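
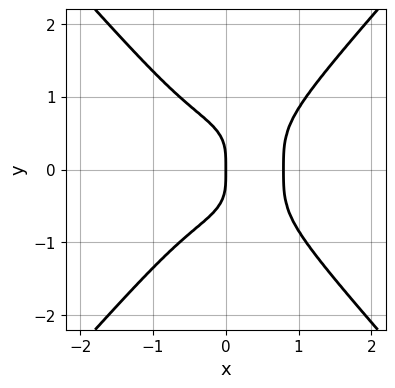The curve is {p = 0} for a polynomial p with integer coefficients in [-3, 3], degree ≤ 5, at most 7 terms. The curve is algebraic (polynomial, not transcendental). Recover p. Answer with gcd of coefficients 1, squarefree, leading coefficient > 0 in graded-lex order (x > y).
2*x^4 + x^2*y^2 - 2*y^4 - x*y^2 - x

First, deg p = 4. No degree-3 curve has this shape.
Then, symmetries: mirror symmetry y ↦ −y ⇒ only even powers of y.
Next, from the visible intercepts: it crosses the x-axis at the gridline x = 0; it crosses the y-axis at the gridline y = 0.
Finally, matching integer coefficients to the picture gives p.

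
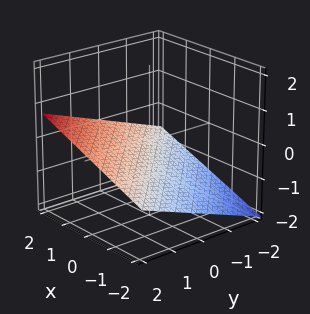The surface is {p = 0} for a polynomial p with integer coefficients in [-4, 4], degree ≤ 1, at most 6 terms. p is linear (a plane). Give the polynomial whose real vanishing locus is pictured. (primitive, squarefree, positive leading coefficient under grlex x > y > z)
x + y - 3*z - 2

1. Degree: the surface is flat (a plane), so deg p = 1.
2. Against the integer gridlines: it meets the x-axis at x = 2 (among the integer gridlines); one y-axis crossing is at y = 2.
3. Solving for integer coefficients yields p as stated.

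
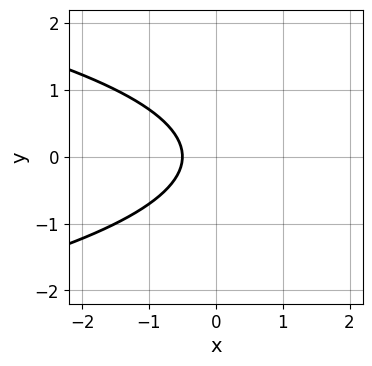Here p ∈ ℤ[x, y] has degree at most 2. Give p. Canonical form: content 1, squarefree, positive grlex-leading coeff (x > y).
The degree is 2 — no degree-1 curve has this shape.
Symmetries: it's symmetric under y → −y, forcing even powers of y.
From the visible intercepts: no y-intercept at any integer in the box.
Assembling these constraints gives the stated polynomial.

2*y^2 + 2*x + 1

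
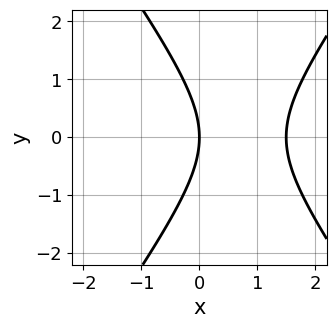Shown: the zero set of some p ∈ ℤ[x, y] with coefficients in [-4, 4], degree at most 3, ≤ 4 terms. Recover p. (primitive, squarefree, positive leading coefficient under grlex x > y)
First, deg p = 2.
Then, symmetries: it's symmetric under y → −y, forcing even powers of y.
Next, against the integer gridlines: it crosses the x-axis at the gridline x = 0; it crosses the y-axis at the gridline y = 0.
Finally, putting this together gives p.

2*x^2 - y^2 - 3*x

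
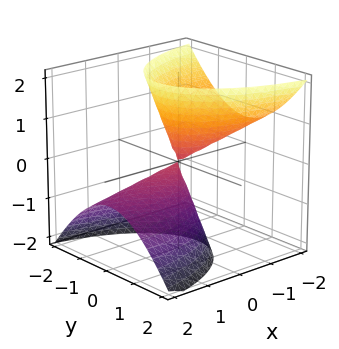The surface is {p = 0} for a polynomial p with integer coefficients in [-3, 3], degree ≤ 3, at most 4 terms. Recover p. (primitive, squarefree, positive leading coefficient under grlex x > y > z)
(a) The picture has 2 separate pieces. They look like related sheets of one shape, so recover p as a whole.
(b) deg p = 2. The shape is more complex than any degree-1 surface.
(c) Checking where it meets the axes: it meets the x-axis at x = 0 (among the integer gridlines); one z-axis crossing is at z = 0.
(d) Solving for integer coefficients yields p as stated.

x^2 + 3*x*z + 3*y^2 - z^2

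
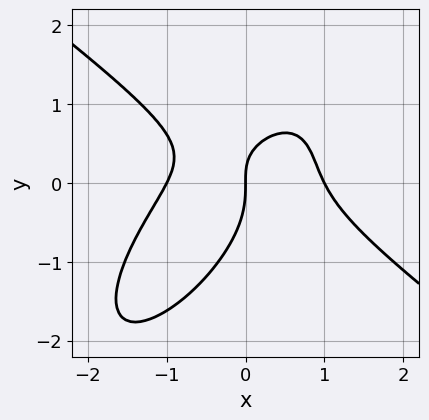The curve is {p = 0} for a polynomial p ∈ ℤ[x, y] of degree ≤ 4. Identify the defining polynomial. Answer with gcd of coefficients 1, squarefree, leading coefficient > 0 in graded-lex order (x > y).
x^3 - x*y^2 + y^3 + x*y - x

(a) deg p = 3.
(b) From the axis intercepts and sections: it crosses the y-axis at the gridline y = 0; among the integer gridlines, it crosses the x-axis at x ∈ {-1, 0, 1}.
(c) Putting this together gives p.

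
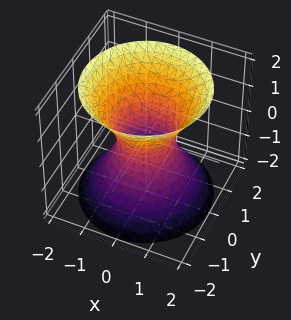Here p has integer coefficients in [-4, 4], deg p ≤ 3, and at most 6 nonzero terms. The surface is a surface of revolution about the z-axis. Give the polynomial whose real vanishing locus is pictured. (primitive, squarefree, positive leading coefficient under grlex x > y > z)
3*x^2 + 3*y^2 - 2*z^2 - 2

The degree is 2 — the shape is more complex than any degree-1 surface.
By symmetry, every cross-section ⟂ z is a circle, so x, y appear only via x² + y².
Checking where it meets the axes: a circular section at z = 2 has radius between 1 and 2; no z-intercept at any integer in the box.
These observations pin down the coefficients.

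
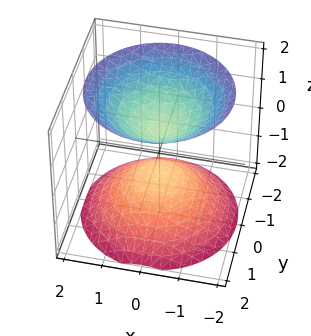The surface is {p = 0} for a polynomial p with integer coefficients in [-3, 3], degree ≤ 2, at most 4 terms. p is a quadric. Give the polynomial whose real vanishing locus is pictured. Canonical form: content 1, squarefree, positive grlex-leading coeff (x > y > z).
2*x^2 + 2*y^2 - 2*z^2 + 1

There are 2 components. Treating them together as one polynomial.
deg p = 2. Two separate bowl-shaped sheets opening away from each other; a quadric.
By symmetry, the z-axis is an axis of rotation, so x and y enter only as x² + y²; it's symmetric under z → −z, forcing even powers of z.
From the axis intercepts and sections: a circular section at z = 2 has radius between 1 and 2; it misses every integer gridline on the y-axis; no x-intercept at any integer in the box.
Matching integer coefficients to the picture gives p.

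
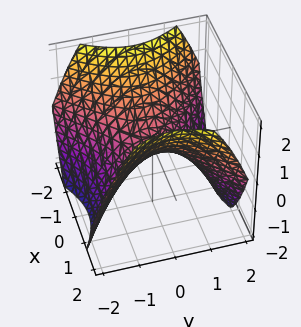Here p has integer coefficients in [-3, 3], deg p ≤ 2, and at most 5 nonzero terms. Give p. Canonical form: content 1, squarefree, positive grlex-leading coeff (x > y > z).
2*x^2 - 2*y^2 - 3*z

1. deg p = 2. A saddle surface; a quadric.
2. Symmetries: mirror symmetry x ↦ −x ⇒ only even powers of x; mirror symmetry y ↦ −y ⇒ only even powers of y.
3. Against the integer gridlines: it crosses the x-axis at the gridline x = 0; one y-axis crossing is at y = 0; it crosses the z-axis at the gridline z = 0.
4. Assembling these constraints gives the stated polynomial.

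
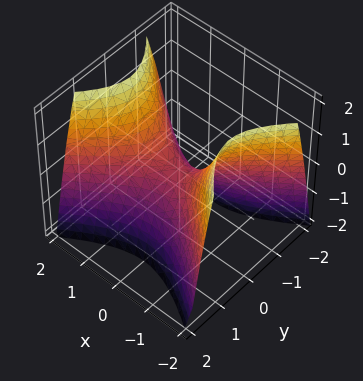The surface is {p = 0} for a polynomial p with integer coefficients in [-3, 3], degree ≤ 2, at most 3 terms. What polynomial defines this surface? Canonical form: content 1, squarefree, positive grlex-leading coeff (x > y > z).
deg p = 2. A hyperbolic paraboloid; a quadric.
Symmetries: mirror symmetry x ↦ −x ⇒ only even powers of x; it's symmetric under y → −y, forcing even powers of y.
Checking where it meets the axes: one z-axis crossing is at z = 0; it crosses the y-axis at the gridline y = 0; it crosses the x-axis at the gridline x = 0.
Matching integer coefficients to the picture gives p.

2*x^2 - 3*y^2 - 2*z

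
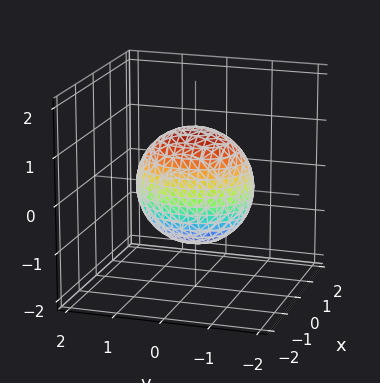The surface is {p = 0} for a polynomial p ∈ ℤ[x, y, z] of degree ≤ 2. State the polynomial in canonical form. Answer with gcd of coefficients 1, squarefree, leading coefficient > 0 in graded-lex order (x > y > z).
3*x^2 + 2*y^2 + 2*z^2 - 3

The degree is 2 — a closed, bounded, convex surface; a quadric.
Symmetries: it's symmetric under z → −z, forcing even powers of z; mirror symmetry x ↦ −x ⇒ only even powers of x; the y ↦ −y reflection is a symmetry, so y appears only in even powers.
From the visible intercepts: the x-axis gridline crossings are at x ∈ {-1, 1}.
Matching integer coefficients to the picture gives p.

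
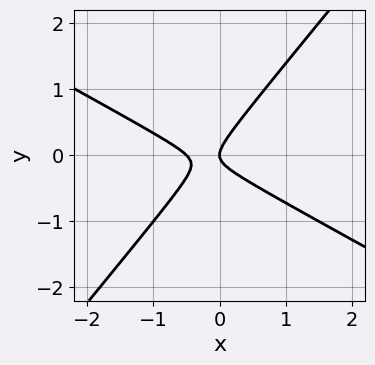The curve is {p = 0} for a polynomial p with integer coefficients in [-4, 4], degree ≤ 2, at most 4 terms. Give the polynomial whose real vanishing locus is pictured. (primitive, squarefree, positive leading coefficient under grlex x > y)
2*x^2 + 2*x*y - 3*y^2 + x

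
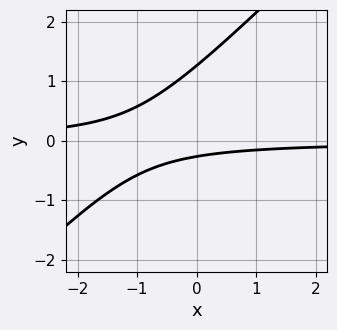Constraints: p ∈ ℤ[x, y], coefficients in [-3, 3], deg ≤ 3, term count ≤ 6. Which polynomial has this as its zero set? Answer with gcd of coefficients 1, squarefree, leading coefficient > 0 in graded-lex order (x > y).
(a) deg p = 2. A generic line meets the curve in up to 2 points.
(b) From the visible intercepts: the curve avoids every integer x-axis point in the box.
(c) Fitting integer coefficients to these (and the overall shape) gives p.

3*x*y - 3*y^2 + 3*y + 1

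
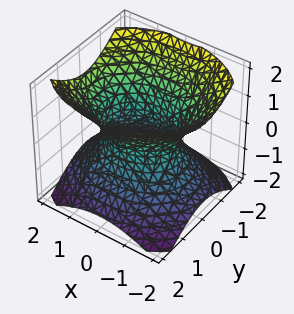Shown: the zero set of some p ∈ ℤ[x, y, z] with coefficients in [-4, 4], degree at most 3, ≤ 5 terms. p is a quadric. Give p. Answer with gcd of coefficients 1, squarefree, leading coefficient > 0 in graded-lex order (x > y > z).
(a) Degree: an hourglass — one-sheet hyperboloid; a quadric, so deg p = 2.
(b) Symmetries: the y ↦ −y reflection is a symmetry, so y appears only in even powers; the x ↦ −x reflection is a symmetry, so x appears only in even powers; the z ↦ −z reflection is a symmetry, so z appears only in even powers.
(c) Observable constraints: the y-axis gridline crossings are at y ∈ {-1, 1}; no z-intercept at any integer in the box.
(d) Matching integer coefficients to the picture gives p.

2*x^2 + 3*y^2 - 3*z^2 - 3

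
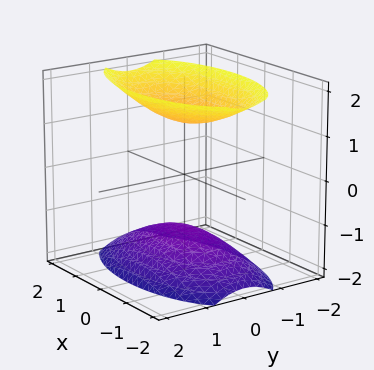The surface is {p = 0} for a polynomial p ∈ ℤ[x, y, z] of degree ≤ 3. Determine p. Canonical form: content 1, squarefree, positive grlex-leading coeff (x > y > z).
x^2 + 3*y^2 - 2*z^2 + 3

(a) The picture has 2 separate pieces. Treating them together as one polynomial.
(b) deg p = 2. Two sheets facing apart; a quadric.
(c) Symmetries: mirror symmetry z ↦ −z ⇒ only even powers of z; mirror symmetry y ↦ −y ⇒ only even powers of y; it's symmetric under x → −x, forcing even powers of x.
(d) From the axis intercepts and sections: no y-intercept at any integer in the box; it misses every integer gridline on the x-axis.
(e) Assembling these constraints gives the stated polynomial.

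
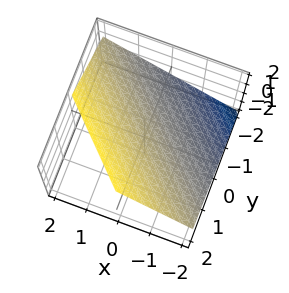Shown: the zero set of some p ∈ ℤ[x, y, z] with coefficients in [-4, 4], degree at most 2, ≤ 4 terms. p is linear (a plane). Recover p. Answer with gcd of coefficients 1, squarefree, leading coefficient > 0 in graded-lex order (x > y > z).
(a) Degree: every cross-section is a straight line — this is a plane, so deg p = 1.
(b) From the visible intercepts: one x-axis crossing is at x = -1; it meets the y-axis at y = -1 (among the integer gridlines).
(c) The integer polynomial consistent with all of this is the stated p.

2*x + 2*y - 3*z + 2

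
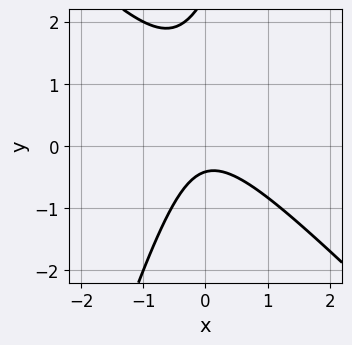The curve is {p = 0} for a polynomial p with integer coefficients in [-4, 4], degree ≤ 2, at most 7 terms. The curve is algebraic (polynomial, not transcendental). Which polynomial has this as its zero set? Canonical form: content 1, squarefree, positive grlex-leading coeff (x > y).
3*x^2 + 2*x*y - y^2 + 2*y + 1

The degree is 2 — the shape is more complex than any degree-1 curve.
Checking where it meets the axes: no x-intercept at any integer in the box.
These observations pin down the coefficients.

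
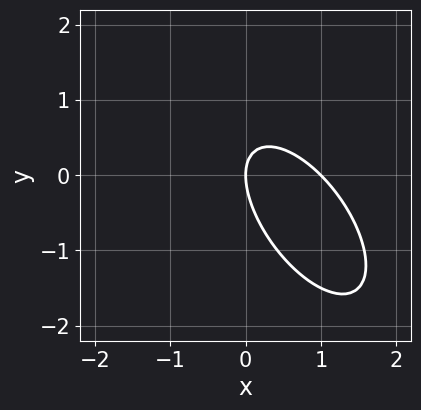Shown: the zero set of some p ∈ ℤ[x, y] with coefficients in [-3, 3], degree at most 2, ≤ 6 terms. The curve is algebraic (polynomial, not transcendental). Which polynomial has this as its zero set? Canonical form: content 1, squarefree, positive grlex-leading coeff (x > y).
deg p = 2. The shape is more complex than any degree-1 curve.
From the axis intercepts and sections: it meets the y-axis at y = 0 (among the integer gridlines); the x-axis gridline crossings are at x ∈ {0, 1}.
Assembling these constraints gives the stated polynomial.

3*x^2 + 3*x*y + 2*y^2 - 3*x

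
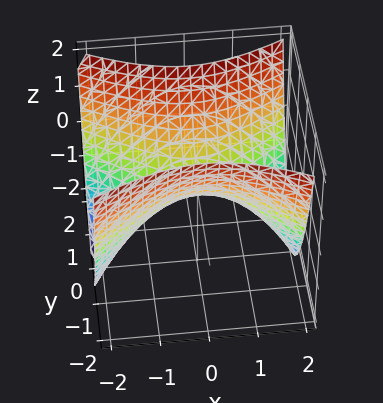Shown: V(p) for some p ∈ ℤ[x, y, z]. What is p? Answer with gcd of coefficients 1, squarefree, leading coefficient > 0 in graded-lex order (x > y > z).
(a) The degree is 2 — a hyperbolic paraboloid; a quadric.
(b) Symmetries: it's symmetric under x → −x, forcing even powers of x; it's symmetric under y → −y, forcing even powers of y.
(c) Against the integer gridlines: it meets the z-axis at z = 0 (among the integer gridlines); it crosses the y-axis at the gridline y = 0; it crosses the x-axis at the gridline x = 0.
(d) Matching integer coefficients to the picture gives p.

x^2 - 2*y^2 + 2*z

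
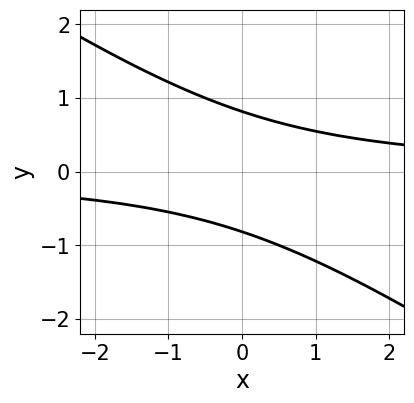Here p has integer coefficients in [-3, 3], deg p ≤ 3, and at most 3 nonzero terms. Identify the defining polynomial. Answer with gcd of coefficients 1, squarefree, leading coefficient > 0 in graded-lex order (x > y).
2*x*y + 3*y^2 - 2

First, the degree is 2 — the shape is more complex than any degree-1 curve.
Next, against the integer gridlines: it misses every integer gridline on the x-axis.
Finally, together with the visible shape, these determine p as stated.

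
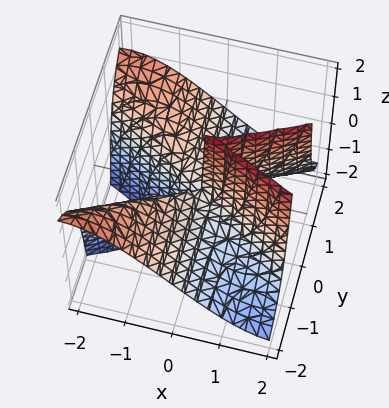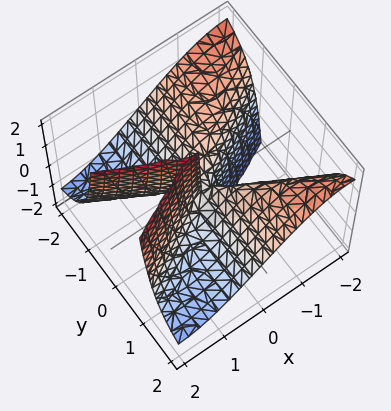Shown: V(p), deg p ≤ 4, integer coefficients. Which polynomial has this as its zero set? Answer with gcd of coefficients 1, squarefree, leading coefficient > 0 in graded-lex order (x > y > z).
x^3 - 3*x*y^2 - 3*y^2*z

1. Degree: no degree-2 surface has this shape, so deg p = 3.
2. Observable constraints: every point of the z-axis in the box is on the surface; it meets the x-axis at x = 0 (among the integer gridlines).
3. Together with the visible shape, these determine p as stated. Check: (0, 2, 0) on the y-axis lies on the surface, and p(0, 2, 0) = 0. ✓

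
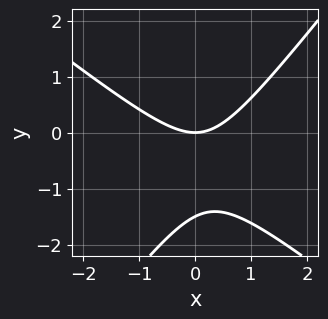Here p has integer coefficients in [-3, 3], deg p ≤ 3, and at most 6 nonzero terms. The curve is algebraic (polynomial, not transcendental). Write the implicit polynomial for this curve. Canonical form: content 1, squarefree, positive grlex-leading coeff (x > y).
1. Degree: the shape is more complex than any degree-1 curve, so deg p = 2.
2. From the axis intercepts and sections: it crosses the y-axis at the gridline y = 0; it crosses the x-axis at the gridline x = 0.
3. Putting this together gives p.

2*x^2 + x*y - 2*y^2 - 3*y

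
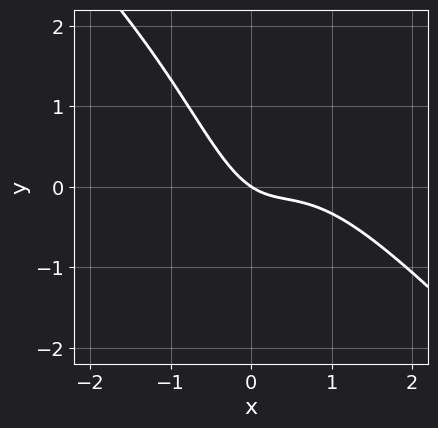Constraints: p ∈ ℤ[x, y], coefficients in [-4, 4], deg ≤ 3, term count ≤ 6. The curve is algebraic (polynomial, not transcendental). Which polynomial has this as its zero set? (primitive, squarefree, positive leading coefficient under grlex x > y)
Degree: no degree-2 curve has this shape, so deg p = 3.
Checking where it meets the axes: it crosses the x-axis at the gridline x = 0; one y-axis crossing is at y = 0.
These observations pin down the coefficients.

3*x^3 + 3*x^2*y - 3*x^2 + 2*x + 3*y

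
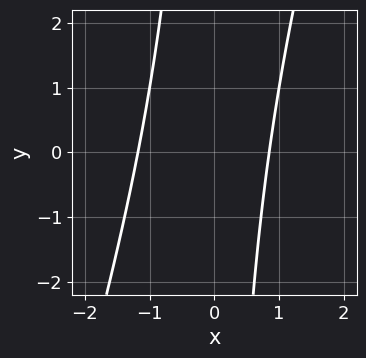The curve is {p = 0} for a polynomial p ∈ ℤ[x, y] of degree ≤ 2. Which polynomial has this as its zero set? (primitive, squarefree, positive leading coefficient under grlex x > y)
3*x^2 - x*y + x - 3

First, the degree is 2 — the shape is more complex than any degree-1 curve.
Next, checking where it meets the axes: the curve avoids every integer y-axis point in the box.
Finally, putting this together gives p.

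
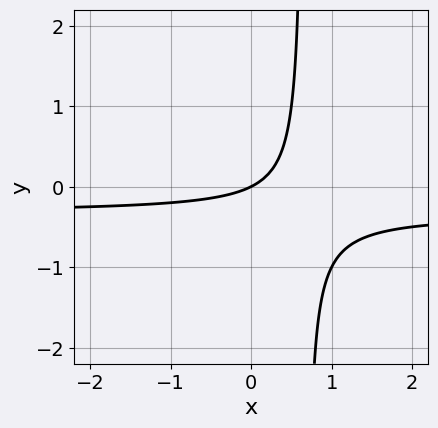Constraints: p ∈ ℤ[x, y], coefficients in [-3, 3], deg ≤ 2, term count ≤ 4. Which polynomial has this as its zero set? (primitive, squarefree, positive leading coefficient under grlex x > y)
3*x*y + x - 2*y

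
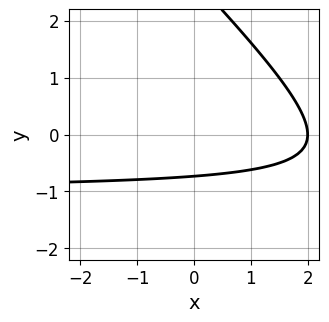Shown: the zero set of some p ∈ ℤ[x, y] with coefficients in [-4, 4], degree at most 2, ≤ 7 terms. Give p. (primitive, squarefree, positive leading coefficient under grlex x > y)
The degree is 2 — no degree-1 curve has this shape.
Against the integer gridlines: one x-axis crossing is at x = 2.
Assembling these constraints gives the stated polynomial.

x*y + y^2 + x - 2*y - 2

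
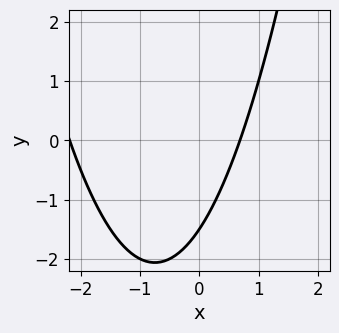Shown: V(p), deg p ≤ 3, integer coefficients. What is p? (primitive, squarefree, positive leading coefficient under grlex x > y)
2*x^2 + 3*x - 2*y - 3

Degree: no degree-1 curve has this shape, so deg p = 2.
Solving for integer coefficients yields p as stated.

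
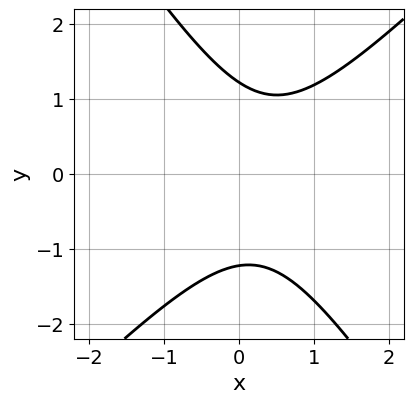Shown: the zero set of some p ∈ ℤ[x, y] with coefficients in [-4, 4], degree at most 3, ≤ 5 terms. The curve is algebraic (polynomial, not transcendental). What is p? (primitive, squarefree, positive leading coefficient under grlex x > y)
1. deg p = 2. The shape is more complex than any degree-1 curve.
2. From the visible intercepts: no x-intercept at any integer in the box.
3. Assembling these constraints gives the stated polynomial.

3*x^2 - x*y - 2*y^2 - 2*x + 3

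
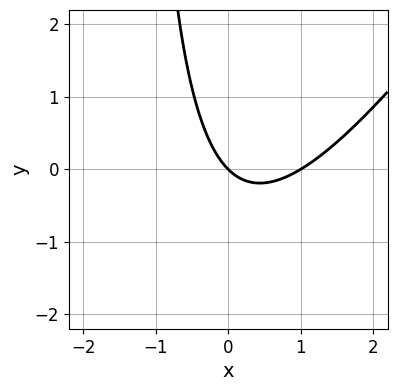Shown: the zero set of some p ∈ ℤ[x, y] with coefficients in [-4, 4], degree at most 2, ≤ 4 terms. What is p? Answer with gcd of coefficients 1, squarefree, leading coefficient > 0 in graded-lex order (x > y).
3*x^2 - 2*x*y - 3*x - 3*y

1. The degree is 2 — the shape is more complex than any degree-1 curve.
2. From the axis intercepts and sections: it crosses the y-axis at the gridline y = 0; the x-axis gridline crossings are at x ∈ {0, 1}.
3. The integer polynomial consistent with all of this is the stated p.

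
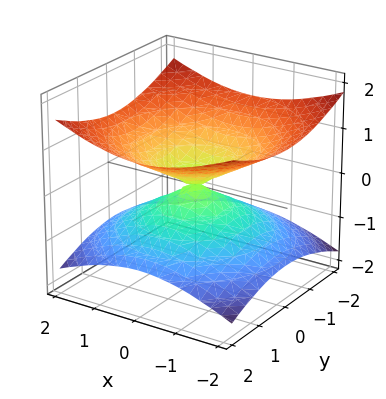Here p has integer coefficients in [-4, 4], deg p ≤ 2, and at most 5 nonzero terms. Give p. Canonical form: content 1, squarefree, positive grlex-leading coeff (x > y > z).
x^2 + y^2 - 3*z^2

The degree is 2 — a double cone through the origin; a quadric.
By symmetry, the surface is invariant under rotation about z: p = q(x² + y², z); the z ↦ −z reflection is a symmetry, so z appears only in even powers.
Observable constraints: it meets the y-axis at y = 0 (among the integer gridlines); a circular section at z = 1 has radius between 1 and 2.
Putting this together gives p.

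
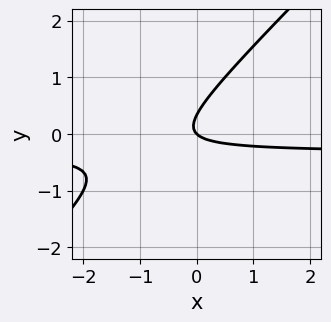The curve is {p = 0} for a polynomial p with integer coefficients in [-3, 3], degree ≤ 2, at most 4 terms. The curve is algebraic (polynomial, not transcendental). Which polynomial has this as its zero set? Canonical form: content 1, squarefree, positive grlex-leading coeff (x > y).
Degree: no degree-1 curve has this shape, so deg p = 2.
From the axis intercepts and sections: it crosses the y-axis at the gridline y = 0; one x-axis crossing is at x = 0.
Matching integer coefficients to the picture gives p.

3*x*y - 3*y^2 + x + y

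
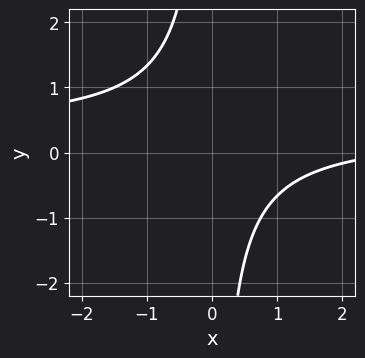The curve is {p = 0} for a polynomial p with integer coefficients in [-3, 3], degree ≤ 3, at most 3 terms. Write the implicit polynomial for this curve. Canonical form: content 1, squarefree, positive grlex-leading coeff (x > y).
(a) The degree is 2 — the shape is more complex than any degree-1 curve.
(b) From the axis intercepts and sections: the curve avoids every integer y-axis point in the box; no x-intercept at any integer in the box.
(c) Matching integer coefficients to the picture gives p.

3*x*y - x + 3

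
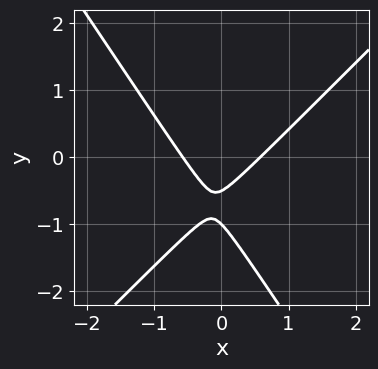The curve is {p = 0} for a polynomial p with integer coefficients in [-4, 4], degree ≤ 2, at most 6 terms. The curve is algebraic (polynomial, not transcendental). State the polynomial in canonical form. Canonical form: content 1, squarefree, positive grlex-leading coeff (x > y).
1. deg p = 2. The shape is more complex than any degree-1 curve.
2. From the axis intercepts and sections: it crosses the y-axis at the gridline y = -1.
3. The integer polynomial consistent with all of this is the stated p.

3*x^2 - x*y - 2*y^2 - 3*y - 1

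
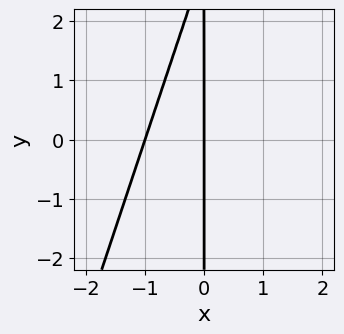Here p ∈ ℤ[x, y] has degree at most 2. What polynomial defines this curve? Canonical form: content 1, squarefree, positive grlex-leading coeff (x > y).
3*x^2 - x*y + 3*x

1. The degree is 2 — no degree-1 curve has this shape.
2. Checking where it meets the axes: the visible y-axis segment lies entirely on the curve; the x-axis gridline crossings are at x ∈ {-1, 0}.
3. The integer polynomial consistent with all of this is the stated p.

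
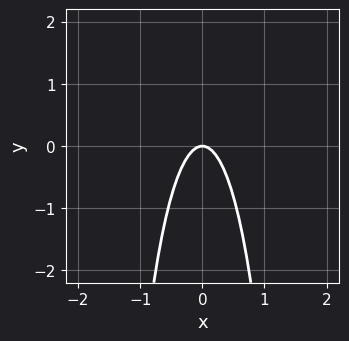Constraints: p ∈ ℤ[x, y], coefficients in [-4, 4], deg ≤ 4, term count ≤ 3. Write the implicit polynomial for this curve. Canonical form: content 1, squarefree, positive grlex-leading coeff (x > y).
First, degree: no degree-3 curve has this shape, so deg p = 4.
Then, symmetries: it's symmetric under x → −x, forcing even powers of x.
Then, reading off the gridlines: it meets the y-axis at y = 0 (among the integer gridlines); one x-axis crossing is at x = 0.
Finally, putting this together gives p.

x^4 + 3*x^2 + y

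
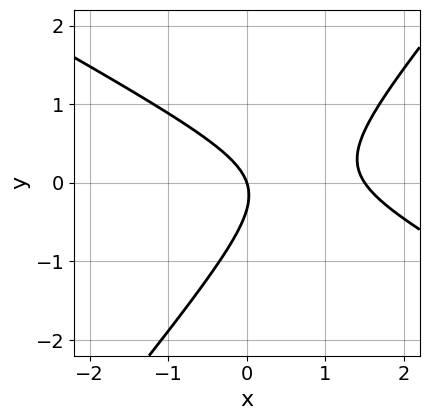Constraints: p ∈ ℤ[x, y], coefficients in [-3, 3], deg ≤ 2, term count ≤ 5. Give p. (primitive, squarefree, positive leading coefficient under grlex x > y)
2*x^2 + 2*x*y - 3*y^2 - 3*x - y

1. Degree: the shape is more complex than any degree-1 curve, so deg p = 2.
2. Reading off the gridlines: one x-axis crossing is at x = 0; it crosses the y-axis at the gridline y = 0.
3. The integer polynomial consistent with all of this is the stated p.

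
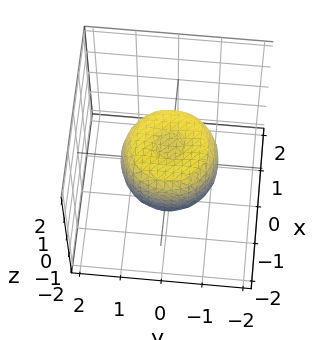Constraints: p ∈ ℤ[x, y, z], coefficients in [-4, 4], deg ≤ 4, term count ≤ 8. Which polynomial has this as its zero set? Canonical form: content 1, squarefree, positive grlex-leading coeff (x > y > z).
2*x^4 + 4*x^2*y^2 + 2*y^4 - 2*x^2 - 2*y^2 + 2*z^2 - 1

1. deg p = 4. The shape is more complex than any degree-3 surface.
2. Symmetries: every cross-section ⟂ z is a circle, so x, y appear only via x² + y².
3. Against the integer gridlines: a circular section at z = 0 has radius between 1 and 2.
4. Matching integer coefficients to the picture gives p.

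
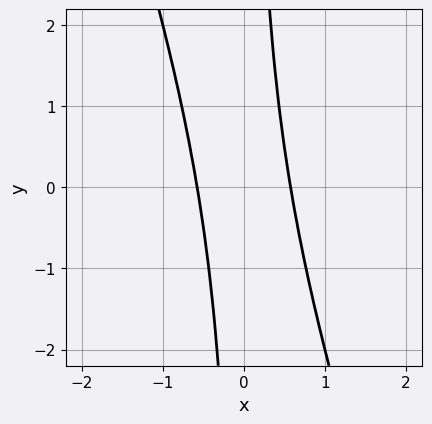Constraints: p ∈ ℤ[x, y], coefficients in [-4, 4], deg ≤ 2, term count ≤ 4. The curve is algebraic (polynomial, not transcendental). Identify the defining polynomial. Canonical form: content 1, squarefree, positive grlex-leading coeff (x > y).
1. The degree is 2 — a generic line meets the curve in up to 2 points.
2. Reading off the gridlines: the curve avoids every integer y-axis point in the box.
3. The integer polynomial consistent with all of this is the stated p.

3*x^2 + x*y - 1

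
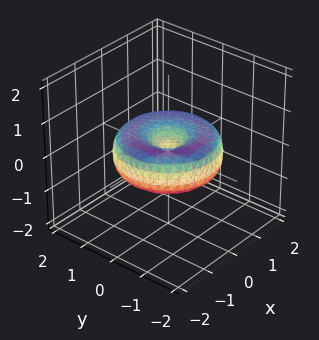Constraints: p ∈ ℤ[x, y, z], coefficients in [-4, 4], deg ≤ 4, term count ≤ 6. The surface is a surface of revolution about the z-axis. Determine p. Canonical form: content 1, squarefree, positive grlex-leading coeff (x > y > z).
x^4 + 2*x^2*y^2 + y^4 - 2*x^2 - 2*y^2 + 3*z^2

The degree is 4 — a generic line meets the surface in up to 4 points.
By symmetry, the z-axis is an axis of rotation, so x and y enter only as x² + y².
Checking where it meets the axes: one x-axis crossing is at x = 0; it meets the y-axis at y = 0 (among the integer gridlines).
Fitting integer coefficients to these (and the overall shape) gives p.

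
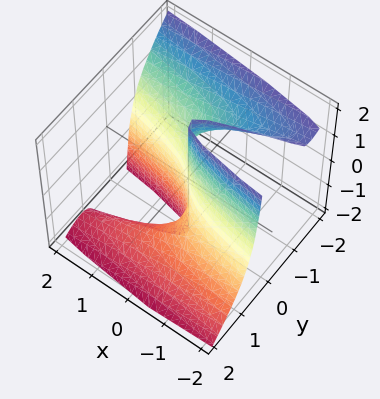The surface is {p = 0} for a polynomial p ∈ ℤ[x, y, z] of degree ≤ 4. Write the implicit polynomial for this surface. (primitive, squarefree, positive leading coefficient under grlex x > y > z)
3*y^3 + 3*y^2*z + x + y

1. The degree is 3 — a generic line meets the surface in up to 3 points.
2. Observable constraints: it crosses the y-axis at the gridline y = 0; it meets the x-axis at x = 0 (among the integer gridlines); every point of the z-axis in the box is on the surface.
3. Solving for integer coefficients yields p as stated.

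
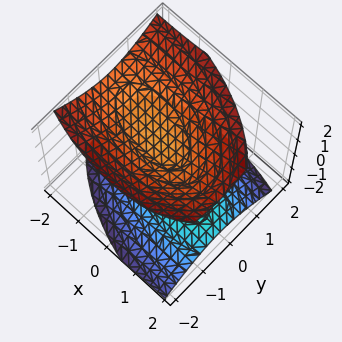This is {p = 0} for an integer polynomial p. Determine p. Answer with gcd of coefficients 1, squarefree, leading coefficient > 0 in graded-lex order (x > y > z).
x^2 + x*y + x*z + 3*y^2 - 3*z^2 + 2

First, the picture has 2 separate pieces. They look like related sheets of one shape, so recover p as a whole.
Next, degree: no degree-1 surface has this shape, so deg p = 2.
Then, from the visible intercepts: the surface avoids every integer y-axis point in the box; no x-intercept at any integer in the box.
Finally, fitting integer coefficients to these (and the overall shape) gives p.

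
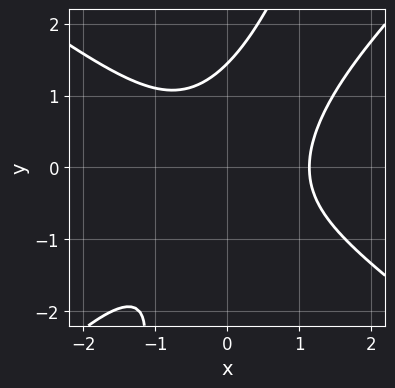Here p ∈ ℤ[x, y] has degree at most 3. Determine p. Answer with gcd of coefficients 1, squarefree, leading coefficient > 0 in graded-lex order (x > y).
2*x^3 - 3*x*y^2 + y^3 - 3

Degree: the shape is more complex than any degree-2 curve, so deg p = 3.
Solving for integer coefficients yields p as stated.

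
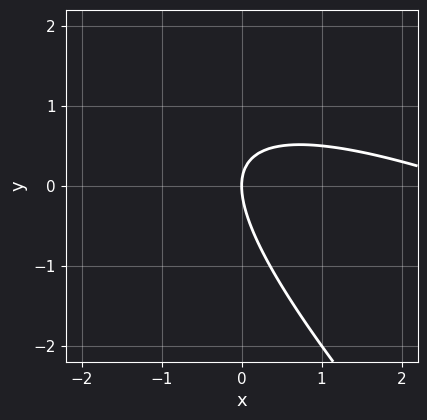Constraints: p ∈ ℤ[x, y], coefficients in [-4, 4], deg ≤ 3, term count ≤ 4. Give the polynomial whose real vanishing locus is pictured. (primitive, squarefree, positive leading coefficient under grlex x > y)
First, degree: no degree-1 curve has this shape, so deg p = 2.
Next, against the integer gridlines: it meets the y-axis at y = 0 (among the integer gridlines); one x-axis crossing is at x = 0.
Finally, these observations pin down the coefficients.

x^2 + 3*x*y + 2*y^2 - 3*x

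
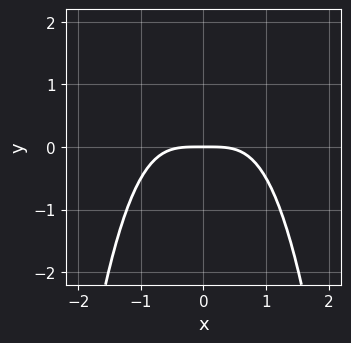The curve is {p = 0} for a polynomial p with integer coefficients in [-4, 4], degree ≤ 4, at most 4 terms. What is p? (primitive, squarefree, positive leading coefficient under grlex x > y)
Degree: the shape is more complex than any degree-3 curve, so deg p = 4.
Symmetries: the x ↦ −x reflection is a symmetry, so x appears only in even powers.
Checking where it meets the axes: it crosses the x-axis at the gridline x = 0; it meets the y-axis at y = 0 (among the integer gridlines).
Solving for integer coefficients yields p as stated.

2*x^4 + x^2*y + 3*y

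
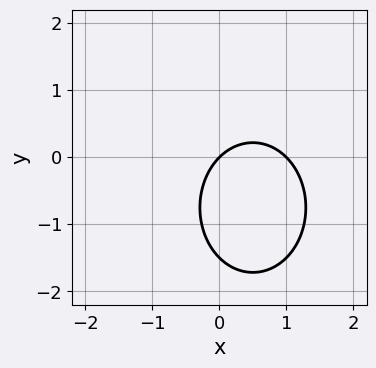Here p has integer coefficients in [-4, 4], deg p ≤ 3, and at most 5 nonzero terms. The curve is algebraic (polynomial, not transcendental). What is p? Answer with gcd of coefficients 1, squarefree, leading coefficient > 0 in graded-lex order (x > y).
3*x^2 + 2*y^2 - 3*x + 3*y

1. The degree is 2 — the shape is more complex than any degree-1 curve.
2. Reading off the gridlines: it meets the y-axis at y = 0 (among the integer gridlines); the x-axis gridline crossings are at x ∈ {0, 1}.
3. Matching integer coefficients to the picture gives p.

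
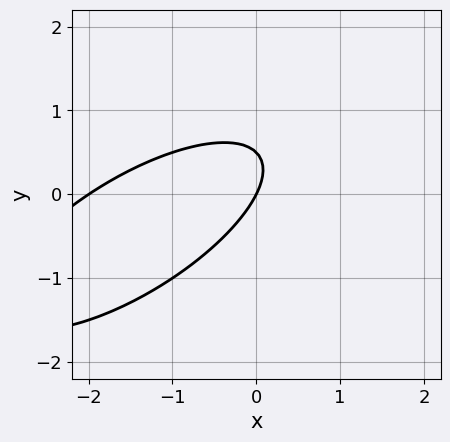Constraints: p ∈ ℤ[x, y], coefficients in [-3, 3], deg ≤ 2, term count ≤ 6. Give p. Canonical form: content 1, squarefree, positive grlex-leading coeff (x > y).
x^2 - 2*x*y + 2*y^2 + 2*x - y

1. Degree: the shape is more complex than any degree-1 curve, so deg p = 2.
2. Against the integer gridlines: among the integer gridlines, it crosses the x-axis at x ∈ {-2, 0}; one y-axis crossing is at y = 0.
3. Matching integer coefficients to the picture gives p.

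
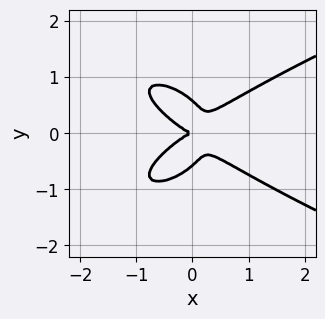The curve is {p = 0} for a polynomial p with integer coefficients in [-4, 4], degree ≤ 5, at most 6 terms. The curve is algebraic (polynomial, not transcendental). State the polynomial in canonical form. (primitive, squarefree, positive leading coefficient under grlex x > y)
3*y^4 - 2*x^3 + 3*x*y^2 - y^2

1. deg p = 4. The shape is more complex than any degree-3 curve.
2. Symmetries: it's symmetric under y → −y, forcing even powers of y.
3. From the axis intercepts and sections: it meets the y-axis at y = 0 (among the integer gridlines); one x-axis crossing is at x = 0.
4. Putting this together gives p.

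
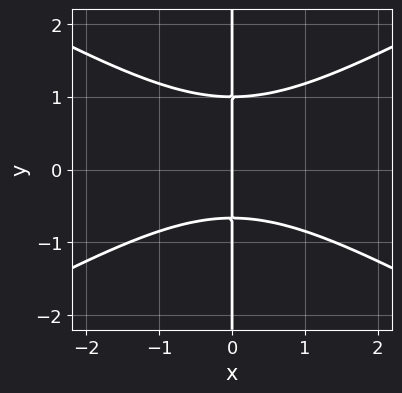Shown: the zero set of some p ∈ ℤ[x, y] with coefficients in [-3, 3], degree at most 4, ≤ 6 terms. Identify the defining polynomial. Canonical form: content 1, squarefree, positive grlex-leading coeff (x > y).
x^3 - 3*x*y^2 + x*y + 2*x

(a) Degree: a generic line meets the curve in up to 3 points, so deg p = 3.
(b) Observable constraints: the visible y-axis segment lies entirely on the curve; it meets the x-axis at x = 0 (among the integer gridlines).
(c) The integer polynomial consistent with all of this is the stated p.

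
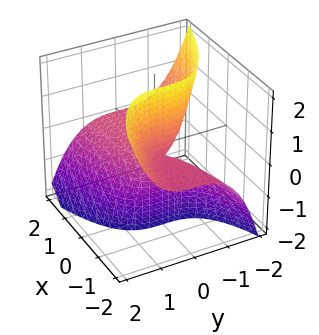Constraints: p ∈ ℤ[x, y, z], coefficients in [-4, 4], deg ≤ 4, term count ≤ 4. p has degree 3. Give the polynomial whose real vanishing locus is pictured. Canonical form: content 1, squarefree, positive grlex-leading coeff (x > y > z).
deg p = 3. No degree-2 surface has this shape.
From the axis intercepts and sections: it crosses the y-axis at the gridline y = 0; it meets the z-axis at z = 0 (among the integer gridlines); every point of the x-axis in the box is on the surface.
Matching integer coefficients to the picture gives p.

y^3 + 2*x*z + z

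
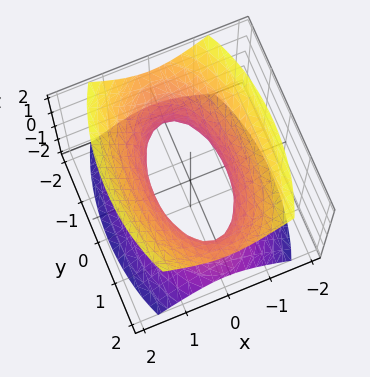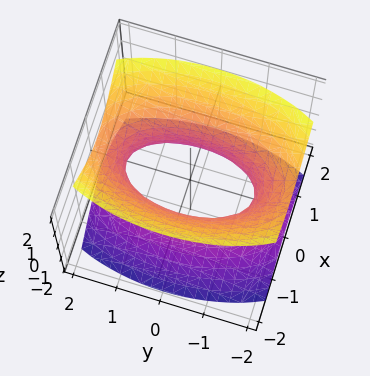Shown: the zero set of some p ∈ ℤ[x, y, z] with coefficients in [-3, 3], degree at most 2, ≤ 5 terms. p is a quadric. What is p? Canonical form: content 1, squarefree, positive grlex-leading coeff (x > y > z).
3*x^2 + y^2 - 2*z^2 - 2

1. deg p = 2. An hourglass — one-sheet hyperboloid; a quadric.
2. Symmetries: mirror symmetry x ↦ −x ⇒ only even powers of x; mirror symmetry y ↦ −y ⇒ only even powers of y; it's symmetric under z → −z, forcing even powers of z.
3. Against the integer gridlines: the surface avoids every integer z-axis point in the box.
4. Together with the visible shape, these determine p as stated.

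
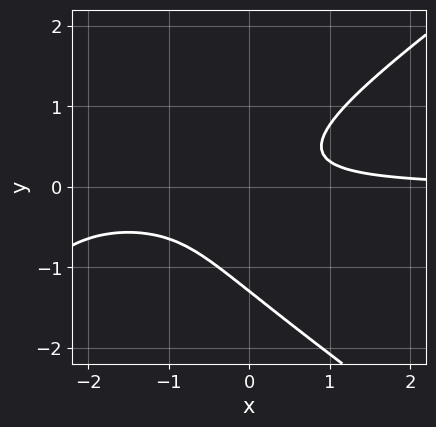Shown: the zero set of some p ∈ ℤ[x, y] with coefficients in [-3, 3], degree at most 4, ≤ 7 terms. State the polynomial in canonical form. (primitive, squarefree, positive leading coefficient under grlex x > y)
x^2*y - 2*y^3 + 3*x*y - 2*y^2 - 1

(a) Degree: a generic line meets the curve in up to 3 points, so deg p = 3.
(b) From the axis intercepts and sections: it misses every integer gridline on the x-axis.
(c) These observations pin down the coefficients.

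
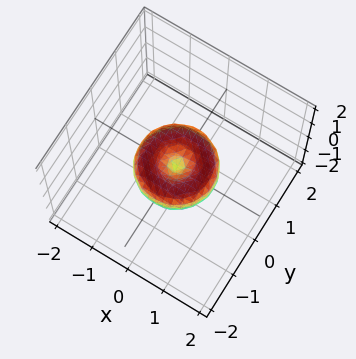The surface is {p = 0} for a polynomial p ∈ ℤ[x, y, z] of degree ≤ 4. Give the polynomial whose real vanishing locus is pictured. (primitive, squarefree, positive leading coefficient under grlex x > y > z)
Degree: a generic line meets the surface in up to 4 points, so deg p = 4.
Symmetries: the surface is invariant under rotation about z: p = q(x² + y², z).
From the axis intercepts and sections: it crosses the z-axis at the gridline z = 0; the y-axis gridline crossings are at y ∈ {-1, 0, 1}; among the integer gridlines, it crosses the x-axis at x ∈ {-1, 0, 1}; a circular section at z = 0 has radius exactly 1.
Assembling these constraints gives the stated polynomial.

x^4 + 2*x^2*y^2 + y^4 - x^2 - y^2 + z^2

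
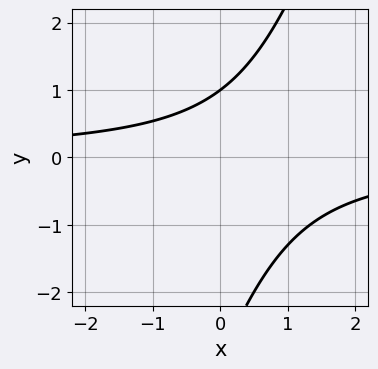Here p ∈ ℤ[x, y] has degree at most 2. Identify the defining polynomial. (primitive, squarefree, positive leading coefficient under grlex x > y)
3*x*y - y^2 - 2*y + 3

Degree: a generic line meets the curve in up to 2 points, so deg p = 2.
Reading off the gridlines: one y-axis crossing is at y = 1; the curve avoids every integer x-axis point in the box.
Fitting integer coefficients to these (and the overall shape) gives p.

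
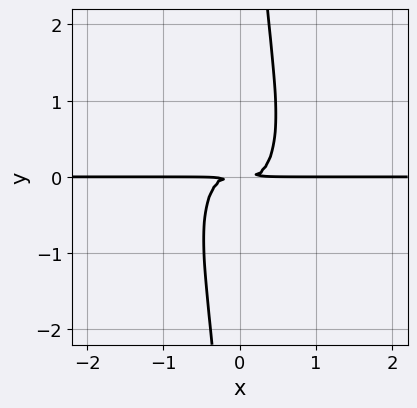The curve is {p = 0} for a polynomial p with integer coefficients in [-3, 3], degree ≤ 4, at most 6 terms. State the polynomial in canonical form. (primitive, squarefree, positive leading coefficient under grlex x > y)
First, the degree is 4 — the shape is more complex than any degree-3 curve.
Next, reading off the gridlines: every point of the x-axis in the box is on the curve.
Finally, putting this together gives p.

3*x^3*y + x^2*y^2 + x*y^3 - y^2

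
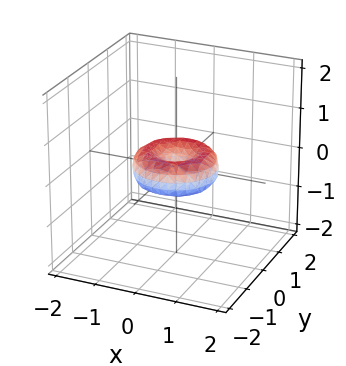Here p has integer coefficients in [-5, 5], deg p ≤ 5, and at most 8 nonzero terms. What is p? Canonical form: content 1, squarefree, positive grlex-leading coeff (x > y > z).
Degree: a generic line meets the surface in up to 4 points, so deg p = 4.
Symmetries: rotational symmetry about the z-axis ⇒ p depends on x, y only through x² + y².
From the visible intercepts: the x-axis gridline crossings are at x ∈ {-1, 0, 1}; it meets the z-axis at z = 0 (among the integer gridlines); among the integer gridlines, it crosses the y-axis at y ∈ {-1, 0, 1}.
Putting this together gives p.

2*x^4 + 4*x^2*y^2 + 2*y^4 - 2*x^2 - 2*y^2 + 3*z^2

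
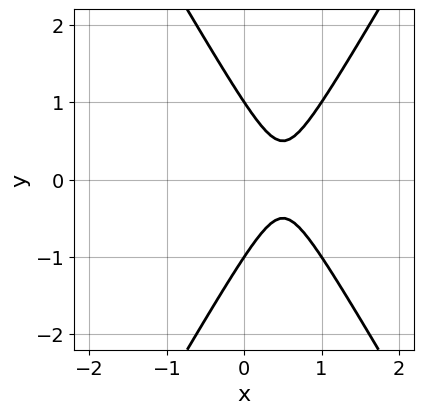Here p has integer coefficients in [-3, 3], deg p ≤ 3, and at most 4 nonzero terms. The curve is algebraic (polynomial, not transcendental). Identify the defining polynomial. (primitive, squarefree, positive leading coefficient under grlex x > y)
deg p = 2. A generic line meets the curve in up to 2 points.
Symmetries: it's symmetric under y → −y, forcing even powers of y.
Observable constraints: the curve avoids every integer x-axis point in the box; the y-axis gridline crossings are at y ∈ {-1, 1}.
Together with the visible shape, these determine p as stated.

3*x^2 - y^2 - 3*x + 1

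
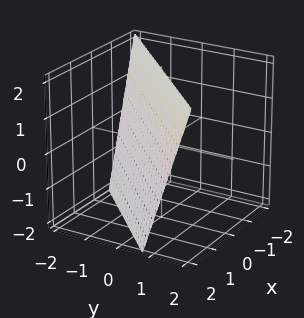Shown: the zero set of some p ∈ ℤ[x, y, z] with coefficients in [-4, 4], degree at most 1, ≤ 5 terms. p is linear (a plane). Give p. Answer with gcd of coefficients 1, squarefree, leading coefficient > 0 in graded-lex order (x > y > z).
3*x - 3*y + z - 2

First, the degree is 1 — the surface is flat (a plane).
Next, reading off the gridlines: one z-axis crossing is at z = 2.
Finally, together with the visible shape, these determine p as stated.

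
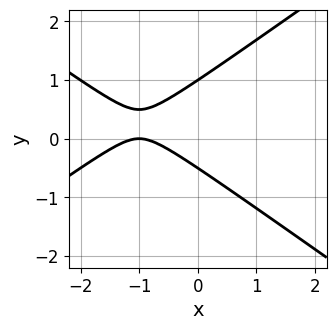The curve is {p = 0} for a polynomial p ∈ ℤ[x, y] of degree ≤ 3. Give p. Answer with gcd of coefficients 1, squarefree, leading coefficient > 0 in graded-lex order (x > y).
1. deg p = 2.
2. Against the integer gridlines: it crosses the x-axis at the gridline x = -1; it meets the y-axis at y = 1 (among the integer gridlines).
3. Together with the visible shape, these determine p as stated.

x^2 - 2*y^2 + 2*x + y + 1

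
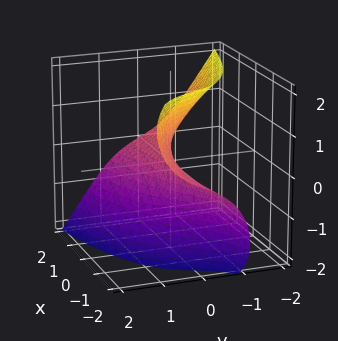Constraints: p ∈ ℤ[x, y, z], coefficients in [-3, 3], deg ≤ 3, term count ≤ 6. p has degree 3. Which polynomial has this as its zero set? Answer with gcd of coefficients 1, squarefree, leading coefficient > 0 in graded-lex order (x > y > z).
(a) The degree is 3 — the shape is more complex than any degree-2 surface.
(b) Against the integer gridlines: it meets the z-axis at z = 0 (among the integer gridlines); every point of the x-axis in the box is on the surface; it meets the y-axis at y = 0 (among the integer gridlines).
(c) Solving for integer coefficients yields p as stated.

2*y^3 + z^3 + 3*x*z + 3*y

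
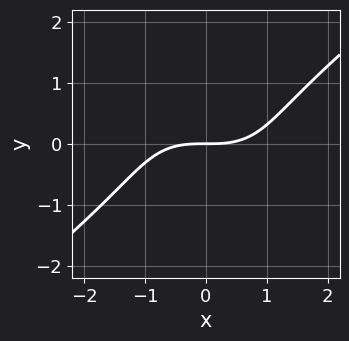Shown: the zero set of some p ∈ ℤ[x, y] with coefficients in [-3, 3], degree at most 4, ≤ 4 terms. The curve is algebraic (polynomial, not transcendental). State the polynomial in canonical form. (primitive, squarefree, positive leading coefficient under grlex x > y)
x^3 - 2*y^3 - 3*y

The degree is 3 — no degree-2 curve has this shape.
From the axis intercepts and sections: one x-axis crossing is at x = 0; it crosses the y-axis at the gridline y = 0.
Solving for integer coefficients yields p as stated.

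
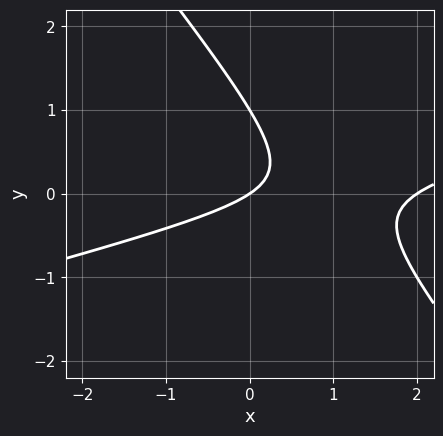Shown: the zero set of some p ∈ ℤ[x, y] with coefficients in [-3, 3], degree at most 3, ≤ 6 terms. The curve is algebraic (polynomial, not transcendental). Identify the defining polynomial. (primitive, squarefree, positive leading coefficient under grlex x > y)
First, degree: a generic line meets the curve in up to 2 points, so deg p = 2.
Next, against the integer gridlines: the y-axis gridline crossings are at y ∈ {0, 1}; among the integer gridlines, it crosses the x-axis at x ∈ {0, 2}.
Finally, fitting integer coefficients to these (and the overall shape) gives p.

x^2 - 3*x*y - 3*y^2 - 2*x + 3*y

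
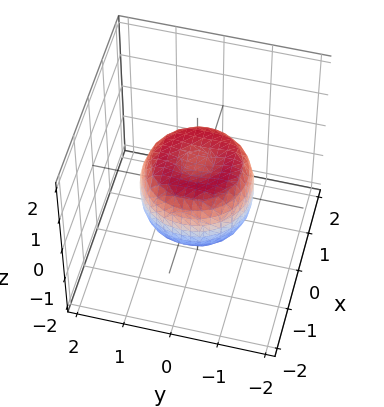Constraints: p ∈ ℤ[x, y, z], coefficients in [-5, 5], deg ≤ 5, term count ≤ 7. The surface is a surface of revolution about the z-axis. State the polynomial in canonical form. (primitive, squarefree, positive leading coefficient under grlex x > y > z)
2*x^4 + 4*x^2*y^2 + 2*y^4 - 2*x^2 - 2*y^2 + 2*z^2 - 1

The degree is 4 — the shape is more complex than any degree-3 surface.
Symmetry: every cross-section ⟂ z is a circle, so x, y appear only via x² + y².
Reading off the gridlines: a circular section at z = 0 has radius between 1 and 2.
Assembling these constraints gives the stated polynomial.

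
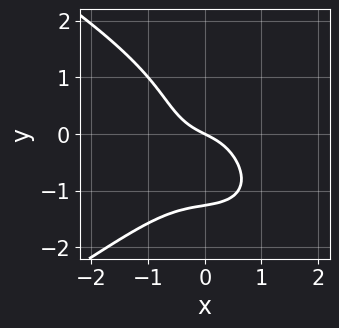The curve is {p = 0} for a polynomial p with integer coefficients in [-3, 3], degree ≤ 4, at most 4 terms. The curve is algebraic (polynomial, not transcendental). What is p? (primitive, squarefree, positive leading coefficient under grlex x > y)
Degree: no degree-3 curve has this shape, so deg p = 4.
Observable constraints: it meets the x-axis at x = 0 (among the integer gridlines); one y-axis crossing is at y = 0.
The integer polynomial consistent with all of this is the stated p.

y^4 + 2*x^3 + x + 2*y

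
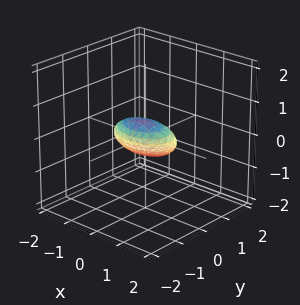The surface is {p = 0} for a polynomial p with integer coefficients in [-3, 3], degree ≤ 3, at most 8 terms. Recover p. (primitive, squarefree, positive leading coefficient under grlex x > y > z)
First, degree: no degree-1 surface has this shape, so deg p = 2.
Next, checking where it meets the axes: among the integer gridlines, it crosses the x-axis at x ∈ {-1, 1}.
Finally, the integer polynomial consistent with all of this is the stated p.

x^2 - x*z + 2*y^2 + 3*y*z + 3*z^2 - 1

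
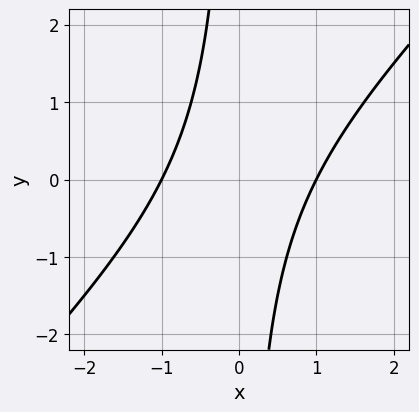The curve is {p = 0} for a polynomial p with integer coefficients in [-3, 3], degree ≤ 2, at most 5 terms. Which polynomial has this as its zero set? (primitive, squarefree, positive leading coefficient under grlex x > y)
x^2 - x*y - 1

First, deg p = 2. No degree-1 curve has this shape.
Then, reading off the gridlines: the x-axis gridline crossings are at x ∈ {-1, 1}; no y-intercept at any integer in the box.
Finally, these observations pin down the coefficients.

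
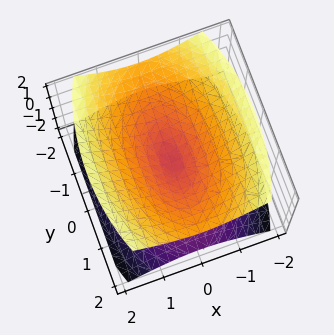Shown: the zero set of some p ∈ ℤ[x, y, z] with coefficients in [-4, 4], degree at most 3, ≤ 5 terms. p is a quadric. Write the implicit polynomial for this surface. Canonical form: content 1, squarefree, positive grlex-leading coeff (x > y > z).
There are 2 components. Treating them together as one polynomial.
Degree: two nappes meeting at a single point; a quadric, so deg p = 2.
Symmetries: the x ↦ −x reflection is a symmetry, so x appears only in even powers; the y ↦ −y reflection is a symmetry, so y appears only in even powers; the z ↦ −z reflection is a symmetry, so z appears only in even powers.
Checking where it meets the axes: it crosses the x-axis at the gridline x = 0; it crosses the z-axis at the gridline z = 0; one y-axis crossing is at y = 0.
Assembling these constraints gives the stated polynomial.

3*x^2 + y^2 - 3*z^2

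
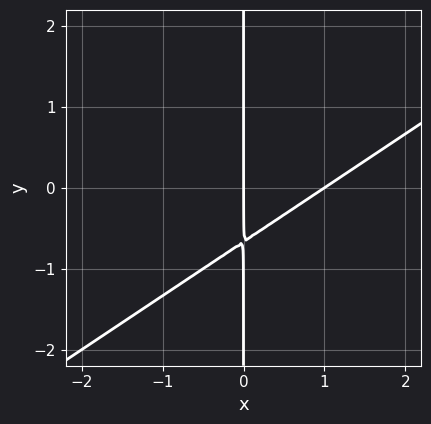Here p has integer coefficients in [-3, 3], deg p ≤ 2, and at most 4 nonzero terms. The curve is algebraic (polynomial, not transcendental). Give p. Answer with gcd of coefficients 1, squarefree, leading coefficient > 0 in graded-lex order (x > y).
2*x^2 - 3*x*y - 2*x

deg p = 2. The shape is more complex than any degree-1 curve.
Against the integer gridlines: the x-axis gridline crossings are at x ∈ {0, 1}; the visible y-axis segment lies entirely on the curve.
Putting this together gives p.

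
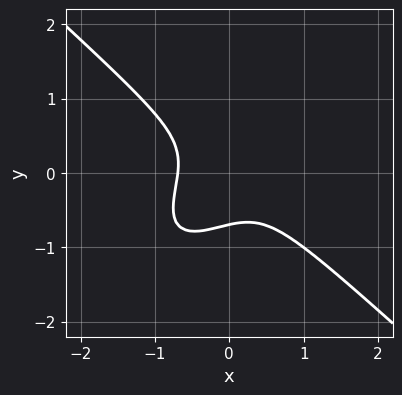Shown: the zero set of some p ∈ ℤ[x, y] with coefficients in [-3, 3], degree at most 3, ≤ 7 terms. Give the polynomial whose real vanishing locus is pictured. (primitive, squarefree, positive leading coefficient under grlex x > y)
1. deg p = 3. No degree-2 curve has this shape.
2. Matching integer coefficients to the picture gives p.

3*x^3 - x^2*y - 2*x*y^2 + 3*y^3 + 1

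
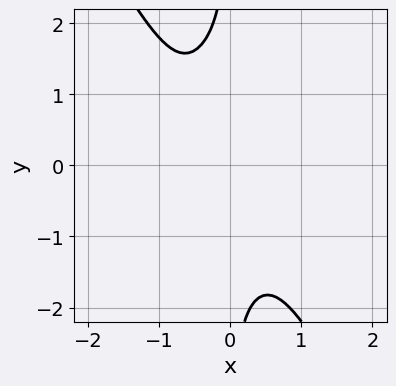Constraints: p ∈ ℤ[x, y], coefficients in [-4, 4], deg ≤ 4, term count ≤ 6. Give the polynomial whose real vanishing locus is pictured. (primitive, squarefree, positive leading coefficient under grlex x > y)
deg p = 4. No degree-3 curve has this shape.
Reading off the gridlines: it misses every integer gridline on the y-axis; no x-intercept at any integer in the box.
Putting this together gives p.

2*x^4 - 2*x^3*y + x*y^3 - x^2*y + 2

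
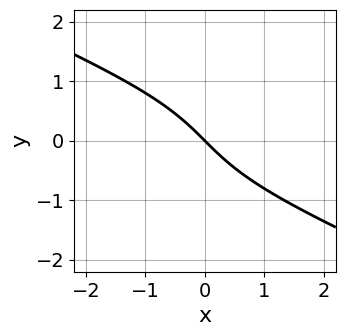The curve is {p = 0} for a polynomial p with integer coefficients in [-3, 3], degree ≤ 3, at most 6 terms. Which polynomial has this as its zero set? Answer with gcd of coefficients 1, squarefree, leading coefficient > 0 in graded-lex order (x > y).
x*y^2 + 2*y^3 + 2*x + 2*y

1. deg p = 3. No degree-2 curve has this shape.
2. Against the integer gridlines: it meets the x-axis at x = 0 (among the integer gridlines); one y-axis crossing is at y = 0.
3. The integer polynomial consistent with all of this is the stated p.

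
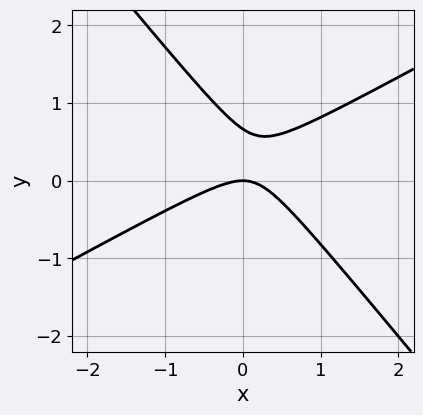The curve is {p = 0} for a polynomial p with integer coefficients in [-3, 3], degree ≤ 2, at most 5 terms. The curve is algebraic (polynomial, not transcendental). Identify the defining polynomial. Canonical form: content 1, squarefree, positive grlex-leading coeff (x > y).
1. Degree: no degree-1 curve has this shape, so deg p = 2.
2. Against the integer gridlines: it crosses the y-axis at the gridline y = 0; it crosses the x-axis at the gridline x = 0.
3. These observations pin down the coefficients.

2*x^2 - 2*x*y - 3*y^2 + 2*y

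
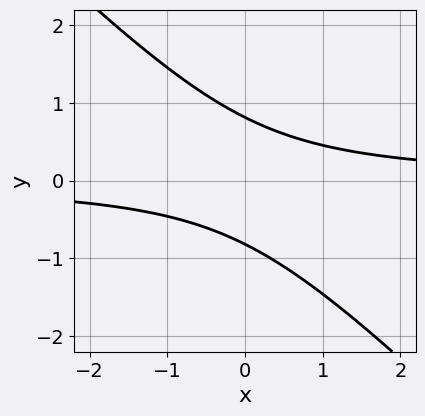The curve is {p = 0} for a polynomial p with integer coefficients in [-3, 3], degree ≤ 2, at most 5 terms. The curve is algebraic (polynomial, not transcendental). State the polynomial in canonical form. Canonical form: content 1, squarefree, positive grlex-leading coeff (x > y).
1. Degree: no degree-1 curve has this shape, so deg p = 2.
2. From the axis intercepts and sections: it misses every integer gridline on the x-axis.
3. Fitting integer coefficients to these (and the overall shape) gives p.

3*x*y + 3*y^2 - 2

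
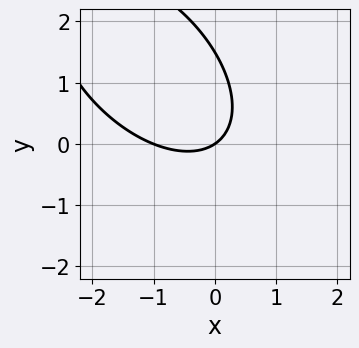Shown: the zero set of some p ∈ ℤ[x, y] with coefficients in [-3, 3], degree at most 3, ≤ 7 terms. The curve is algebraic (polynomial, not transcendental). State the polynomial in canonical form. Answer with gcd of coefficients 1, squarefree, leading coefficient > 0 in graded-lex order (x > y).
2*x^2 + 2*x*y + 2*y^2 + 2*x - 3*y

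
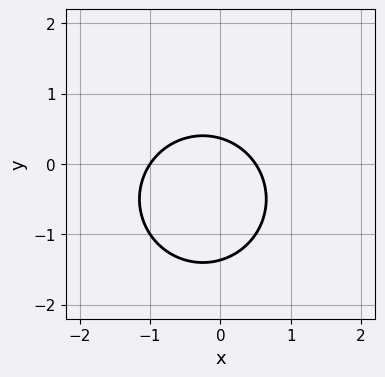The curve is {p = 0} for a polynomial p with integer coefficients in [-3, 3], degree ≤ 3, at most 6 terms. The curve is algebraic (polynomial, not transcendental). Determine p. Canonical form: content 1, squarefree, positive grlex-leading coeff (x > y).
deg p = 2. No degree-1 curve has this shape.
From the axis intercepts and sections: one x-axis crossing is at x = -1.
Matching integer coefficients to the picture gives p.

2*x^2 + 2*y^2 + x + 2*y - 1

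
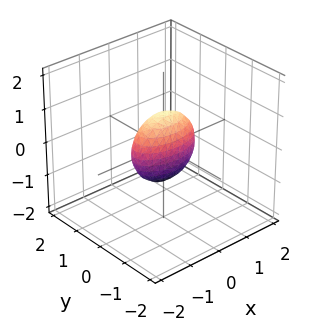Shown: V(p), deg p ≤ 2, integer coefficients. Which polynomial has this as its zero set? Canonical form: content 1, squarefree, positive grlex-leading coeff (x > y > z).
x^2 + 3*y^2 + z^2 - 1

First, deg p = 2. Bounded and convex; a quadric.
Next, symmetries: the x ↦ −x reflection is a symmetry, so x appears only in even powers; the y ↦ −y reflection is a symmetry, so y appears only in even powers; it's symmetric under z → −z, forcing even powers of z.
Then, against the integer gridlines: the x-axis gridline crossings are at x ∈ {-1, 1}; the z-axis gridline crossings are at z ∈ {-1, 1}.
Finally, the integer polynomial consistent with all of this is the stated p.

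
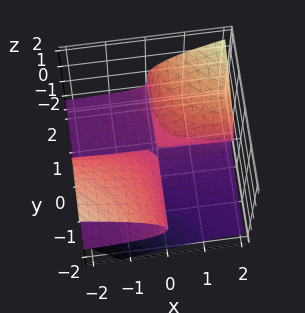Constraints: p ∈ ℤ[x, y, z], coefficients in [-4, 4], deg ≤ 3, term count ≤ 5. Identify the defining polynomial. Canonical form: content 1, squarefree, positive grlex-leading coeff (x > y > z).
2*x*y*z + y*z^2 - 3*z^3 + 2*x*y - 3*z^2

I count 2 distinct pieces. They look like related sheets of one shape, so recover p as a whole.
Degree: a generic line meets the surface in up to 3 points, so deg p = 3.
From the visible intercepts: every point of the x-axis in the box is on the surface; it crosses the z-axis at the gridline z = -1; the visible y-axis segment lies entirely on the surface.
The integer polynomial consistent with all of this is the stated p.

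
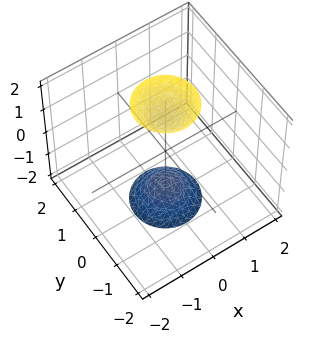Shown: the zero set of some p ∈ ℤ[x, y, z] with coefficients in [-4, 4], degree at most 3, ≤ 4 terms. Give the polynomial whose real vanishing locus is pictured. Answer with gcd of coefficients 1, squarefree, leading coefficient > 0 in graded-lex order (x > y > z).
3*x^2 + 3*y^2 - z^2 + 2

I count 2 distinct pieces. They look like related sheets of one shape, so recover p as a whole.
Degree: a generic line meets the surface in up to 2 points, so deg p = 2.
Symmetries: rotational symmetry about the z-axis ⇒ p depends on x, y only through x² + y².
Observable constraints: it misses every integer gridline on the x-axis; a circular section at z = 2 has radius between 0 and 1.
The integer polynomial consistent with all of this is the stated p.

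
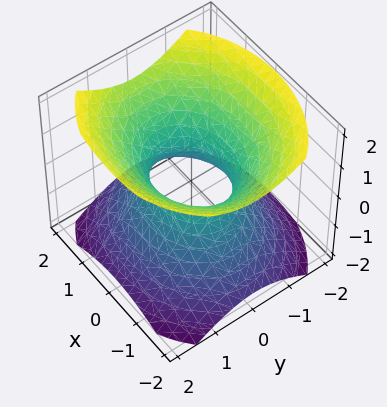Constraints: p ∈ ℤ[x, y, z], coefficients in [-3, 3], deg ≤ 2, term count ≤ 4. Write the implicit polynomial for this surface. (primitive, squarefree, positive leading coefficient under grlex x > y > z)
First, degree: one connected sheet with a waist; a quadric, so deg p = 2.
Next, symmetries: it's symmetric under x → −x, forcing even powers of x; mirror symmetry z ↦ −z ⇒ only even powers of z; the y ↦ −y reflection is a symmetry, so y appears only in even powers.
Then, reading off the gridlines: no z-intercept at any integer in the box; the x-axis gridline crossings are at x ∈ {-1, 1}.
Finally, these observations pin down the coefficients.

2*x^2 + 3*y^2 - 3*z^2 - 2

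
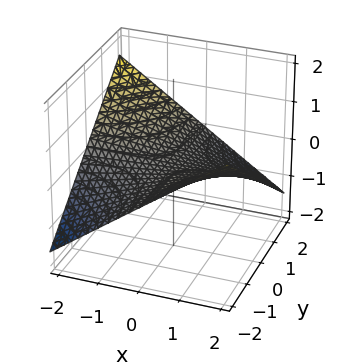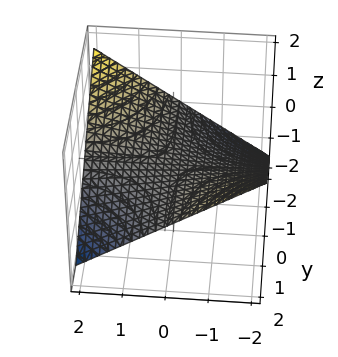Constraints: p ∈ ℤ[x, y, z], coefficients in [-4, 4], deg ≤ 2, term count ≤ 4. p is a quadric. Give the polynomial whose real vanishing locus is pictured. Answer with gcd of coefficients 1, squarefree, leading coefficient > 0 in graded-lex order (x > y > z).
x*y + 3*z

(a) The degree is 2 — a hyperbolic paraboloid; a quadric.
(b) Against the integer gridlines: the visible y-axis segment lies entirely on the surface; it meets the z-axis at z = 0 (among the integer gridlines); every point of the x-axis in the box is on the surface.
(c) Solving for integer coefficients yields p as stated.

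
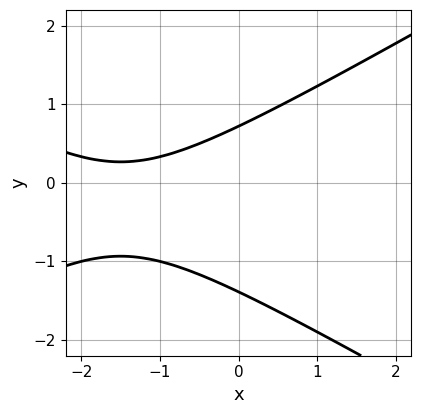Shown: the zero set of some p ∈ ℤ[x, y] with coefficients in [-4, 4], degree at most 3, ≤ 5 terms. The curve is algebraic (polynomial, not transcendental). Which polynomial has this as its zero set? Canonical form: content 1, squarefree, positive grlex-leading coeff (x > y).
x^2 - 3*y^2 + 3*x - 2*y + 3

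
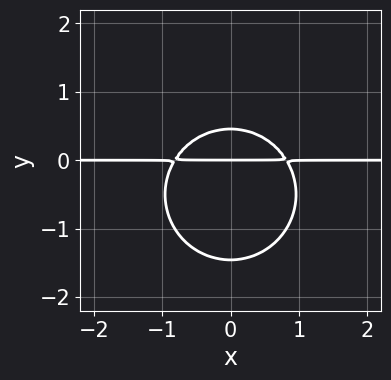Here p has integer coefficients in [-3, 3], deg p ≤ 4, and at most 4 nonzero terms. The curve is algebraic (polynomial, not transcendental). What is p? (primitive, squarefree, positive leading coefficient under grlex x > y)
The degree is 3 — no degree-2 curve has this shape.
Symmetries: the x ↦ −x reflection is a symmetry, so x appears only in even powers.
Reading off the gridlines: the visible x-axis segment lies entirely on the curve; it crosses the y-axis at the gridline y = 0.
Together with the visible shape, these determine p as stated.

3*x^2*y + 3*y^3 + 3*y^2 - 2*y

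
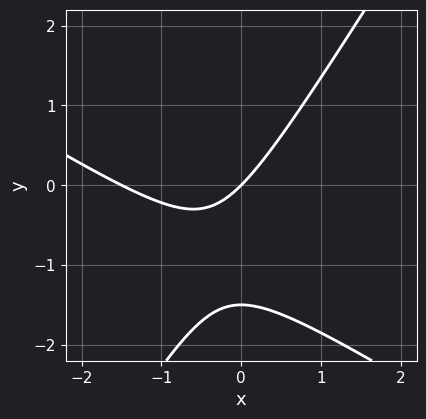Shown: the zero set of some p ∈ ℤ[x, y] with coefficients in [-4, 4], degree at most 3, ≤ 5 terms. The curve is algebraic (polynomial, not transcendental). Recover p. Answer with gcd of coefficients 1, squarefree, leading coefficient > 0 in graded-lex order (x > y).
2*x^2 + 2*x*y - 2*y^2 + 3*x - 3*y

First, deg p = 2. The shape is more complex than any degree-1 curve.
Then, from the visible intercepts: it meets the y-axis at y = 0 (among the integer gridlines); one x-axis crossing is at x = 0.
Finally, the integer polynomial consistent with all of this is the stated p.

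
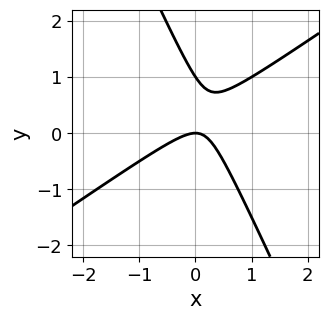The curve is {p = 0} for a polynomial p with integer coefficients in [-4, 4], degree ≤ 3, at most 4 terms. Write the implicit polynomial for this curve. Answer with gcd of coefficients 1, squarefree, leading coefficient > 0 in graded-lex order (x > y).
Degree: the shape is more complex than any degree-1 curve, so deg p = 2.
From the axis intercepts and sections: the y-axis gridline crossings are at y ∈ {0, 1}; it meets the x-axis at x = 0 (among the integer gridlines).
Matching integer coefficients to the picture gives p.

3*x^2 - 3*x*y - 2*y^2 + 2*y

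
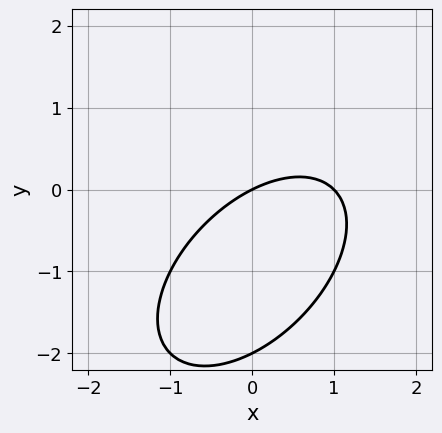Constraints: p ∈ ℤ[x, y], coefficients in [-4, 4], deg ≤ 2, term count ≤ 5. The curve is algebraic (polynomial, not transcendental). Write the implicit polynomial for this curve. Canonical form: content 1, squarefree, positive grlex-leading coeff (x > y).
1. The degree is 2 — a generic line meets the curve in up to 2 points.
2. Against the integer gridlines: among the integer gridlines, it crosses the x-axis at x ∈ {0, 1}; the y-axis gridline crossings are at y ∈ {-2, 0}.
3. Assembling these constraints gives the stated polynomial.

x^2 - x*y + y^2 - x + 2*y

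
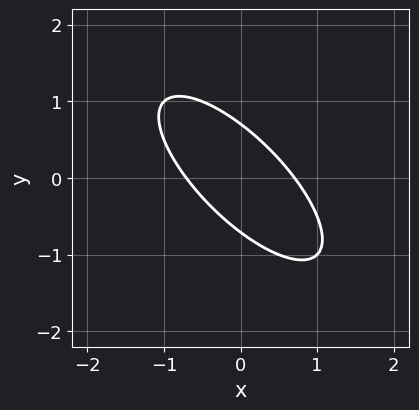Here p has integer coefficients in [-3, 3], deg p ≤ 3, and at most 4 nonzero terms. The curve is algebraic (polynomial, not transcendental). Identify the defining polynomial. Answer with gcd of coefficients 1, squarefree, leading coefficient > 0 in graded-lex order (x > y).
2*x^2 + 3*x*y + 2*y^2 - 1

The degree is 2 — the shape is more complex than any degree-1 curve.
Matching integer coefficients to the picture gives p.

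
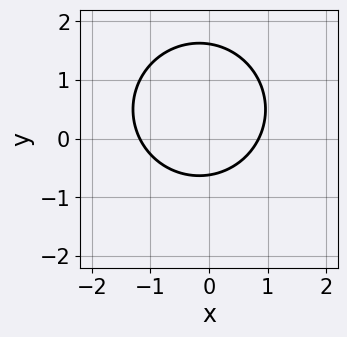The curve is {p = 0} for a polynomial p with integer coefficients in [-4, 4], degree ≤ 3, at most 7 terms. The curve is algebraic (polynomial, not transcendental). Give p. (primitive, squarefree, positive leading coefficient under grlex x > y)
1. Degree: the shape is more complex than any degree-1 curve, so deg p = 2.
2. The integer polynomial consistent with all of this is the stated p.

3*x^2 + 3*y^2 + x - 3*y - 3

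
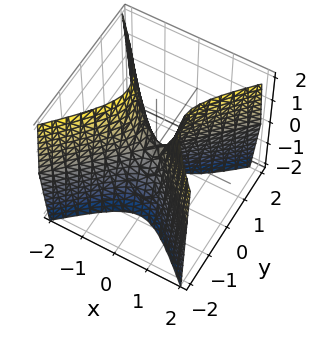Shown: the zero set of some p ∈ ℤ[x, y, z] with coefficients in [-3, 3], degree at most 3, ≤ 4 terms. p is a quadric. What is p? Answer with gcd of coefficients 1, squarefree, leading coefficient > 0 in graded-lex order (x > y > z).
3*x^2 - 3*y^2 - z

(a) deg p = 2. A saddle surface; a quadric.
(b) Symmetries: it's symmetric under x → −x, forcing even powers of x; the y ↦ −y reflection is a symmetry, so y appears only in even powers.
(c) Against the integer gridlines: it meets the y-axis at y = 0 (among the integer gridlines); one x-axis crossing is at x = 0.
(d) Solving for integer coefficients yields p as stated.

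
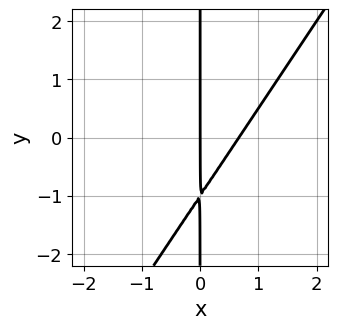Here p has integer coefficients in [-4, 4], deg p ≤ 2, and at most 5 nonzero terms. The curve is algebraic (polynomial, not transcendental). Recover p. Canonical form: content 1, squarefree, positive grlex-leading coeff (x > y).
3*x^2 - 2*x*y - 2*x

1. deg p = 2. A generic line meets the curve in up to 2 points.
2. From the axis intercepts and sections: the visible y-axis segment lies entirely on the curve; it crosses the x-axis at the gridline x = 0.
3. These observations pin down the coefficients.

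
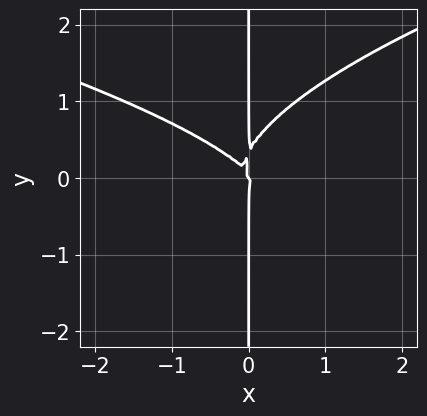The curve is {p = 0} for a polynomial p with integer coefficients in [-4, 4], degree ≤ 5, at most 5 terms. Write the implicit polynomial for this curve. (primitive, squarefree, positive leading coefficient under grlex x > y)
1. Degree: the shape is more complex than any degree-3 curve, so deg p = 4.
2. Checking where it meets the axes: the visible y-axis segment lies entirely on the curve; it meets the x-axis at x = 0 (among the integer gridlines).
3. Assembling these constraints gives the stated polynomial.

3*x*y^3 - 2*x^3 - 2*x^2*y - x*y^2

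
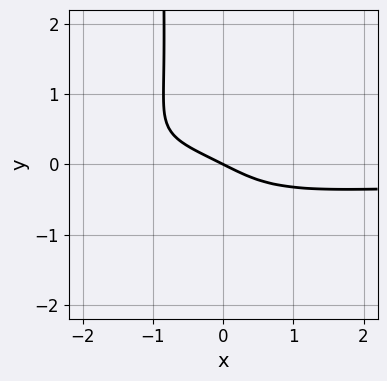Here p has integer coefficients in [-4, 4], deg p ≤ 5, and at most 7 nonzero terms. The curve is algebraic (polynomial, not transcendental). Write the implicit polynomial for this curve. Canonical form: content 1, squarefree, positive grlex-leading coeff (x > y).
2*x^2*y^2 - 2*x*y^3 - 2*y^3 - x - 2*y

First, degree: a generic line meets the curve in up to 4 points, so deg p = 4.
Next, checking where it meets the axes: it crosses the x-axis at the gridline x = 0; it crosses the y-axis at the gridline y = 0.
Finally, together with the visible shape, these determine p as stated.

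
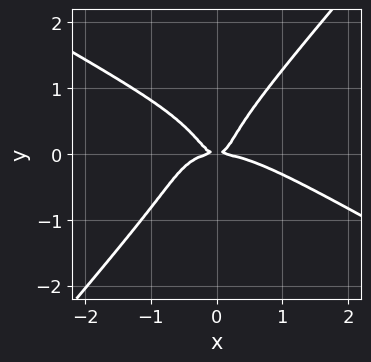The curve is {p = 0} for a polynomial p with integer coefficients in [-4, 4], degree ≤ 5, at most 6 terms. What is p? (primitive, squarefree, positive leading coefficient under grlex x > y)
deg p = 4.
Against the integer gridlines: one y-axis crossing is at y = 0; one x-axis crossing is at x = 0.
Assembling these constraints gives the stated polynomial.

2*x^4 + 3*x^3*y - 3*y^4 + 3*x^2*y - y^2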